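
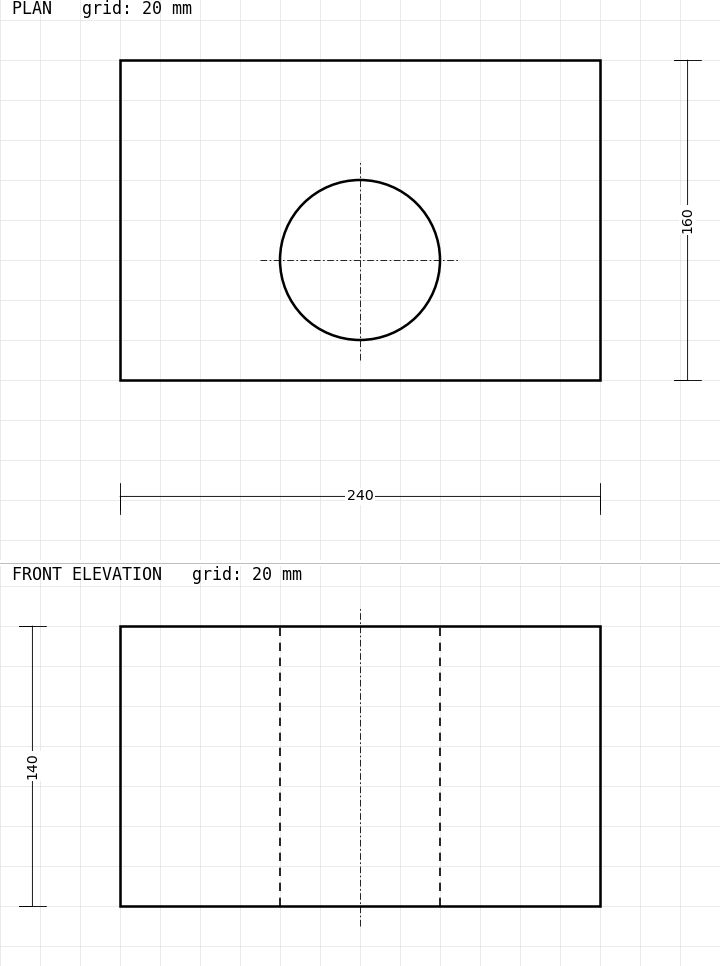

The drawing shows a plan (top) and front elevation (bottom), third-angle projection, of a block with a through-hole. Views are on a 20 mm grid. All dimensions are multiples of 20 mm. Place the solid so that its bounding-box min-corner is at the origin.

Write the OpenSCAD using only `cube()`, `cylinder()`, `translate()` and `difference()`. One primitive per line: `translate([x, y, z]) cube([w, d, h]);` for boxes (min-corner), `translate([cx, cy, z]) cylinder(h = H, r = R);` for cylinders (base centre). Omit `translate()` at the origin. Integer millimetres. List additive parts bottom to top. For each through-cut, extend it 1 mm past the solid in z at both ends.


difference() {
  cube([240, 160, 140]);
  translate([120, 60, -1]) cylinder(h = 142, r = 40);
}


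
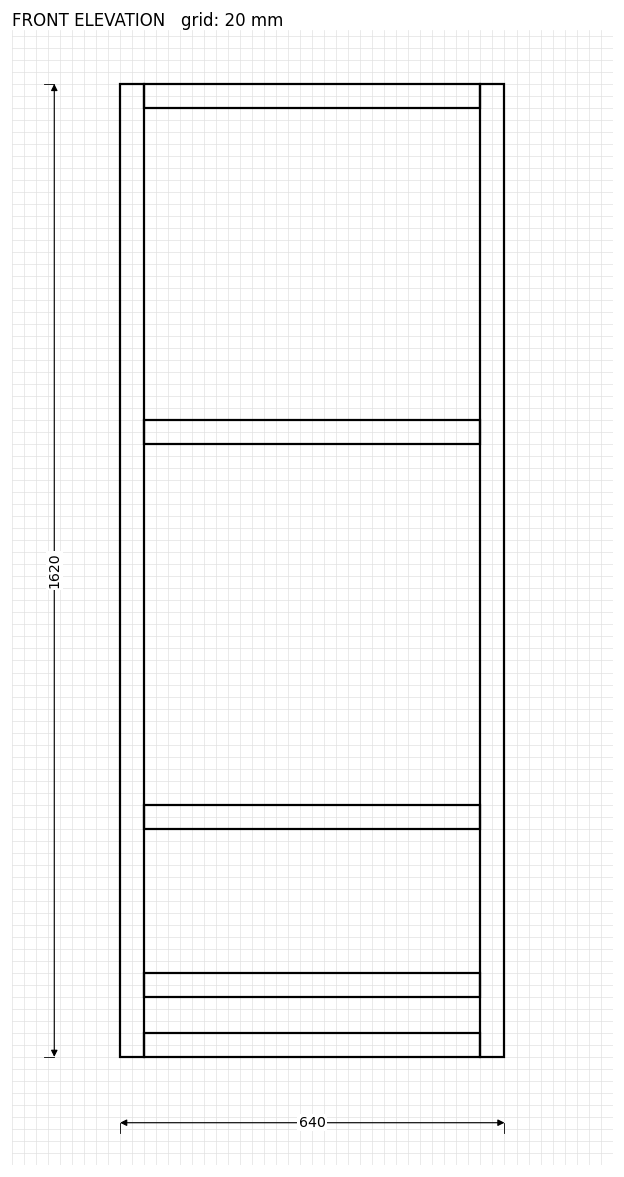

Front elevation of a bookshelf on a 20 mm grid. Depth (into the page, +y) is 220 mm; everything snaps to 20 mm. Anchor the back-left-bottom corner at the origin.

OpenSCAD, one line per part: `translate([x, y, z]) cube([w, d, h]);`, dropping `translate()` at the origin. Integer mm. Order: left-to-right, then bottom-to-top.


cube([40, 220, 1620]);
translate([40, 0, 0]) cube([560, 220, 40]);
translate([40, 0, 100]) cube([560, 220, 40]);
translate([40, 0, 380]) cube([560, 220, 40]);
translate([40, 0, 1020]) cube([560, 220, 40]);
translate([40, 0, 1580]) cube([560, 220, 40]);
translate([600, 0, 0]) cube([40, 220, 1620]);


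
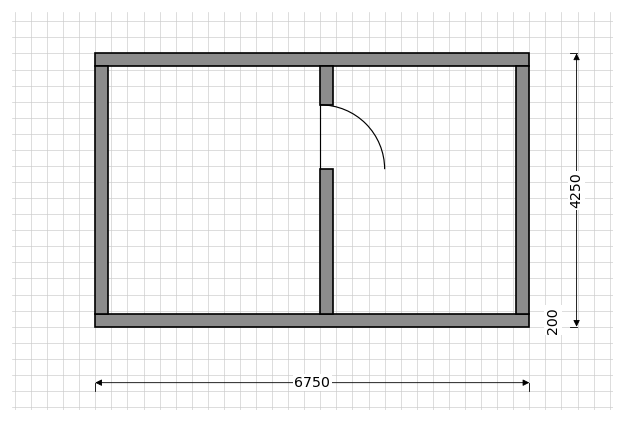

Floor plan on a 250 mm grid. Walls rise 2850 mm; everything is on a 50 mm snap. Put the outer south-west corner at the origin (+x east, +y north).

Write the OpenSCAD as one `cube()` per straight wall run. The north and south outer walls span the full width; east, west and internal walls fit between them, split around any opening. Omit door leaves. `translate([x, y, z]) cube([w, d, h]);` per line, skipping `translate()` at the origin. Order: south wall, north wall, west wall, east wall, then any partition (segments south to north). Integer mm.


cube([6750, 200, 2850]);
translate([0, 4050, 0]) cube([6750, 200, 2850]);
translate([0, 200, 0]) cube([200, 3850, 2850]);
translate([6550, 200, 0]) cube([200, 3850, 2850]);
translate([3500, 200, 0]) cube([200, 2250, 2850]);
translate([3500, 3450, 0]) cube([200, 600, 2850]);


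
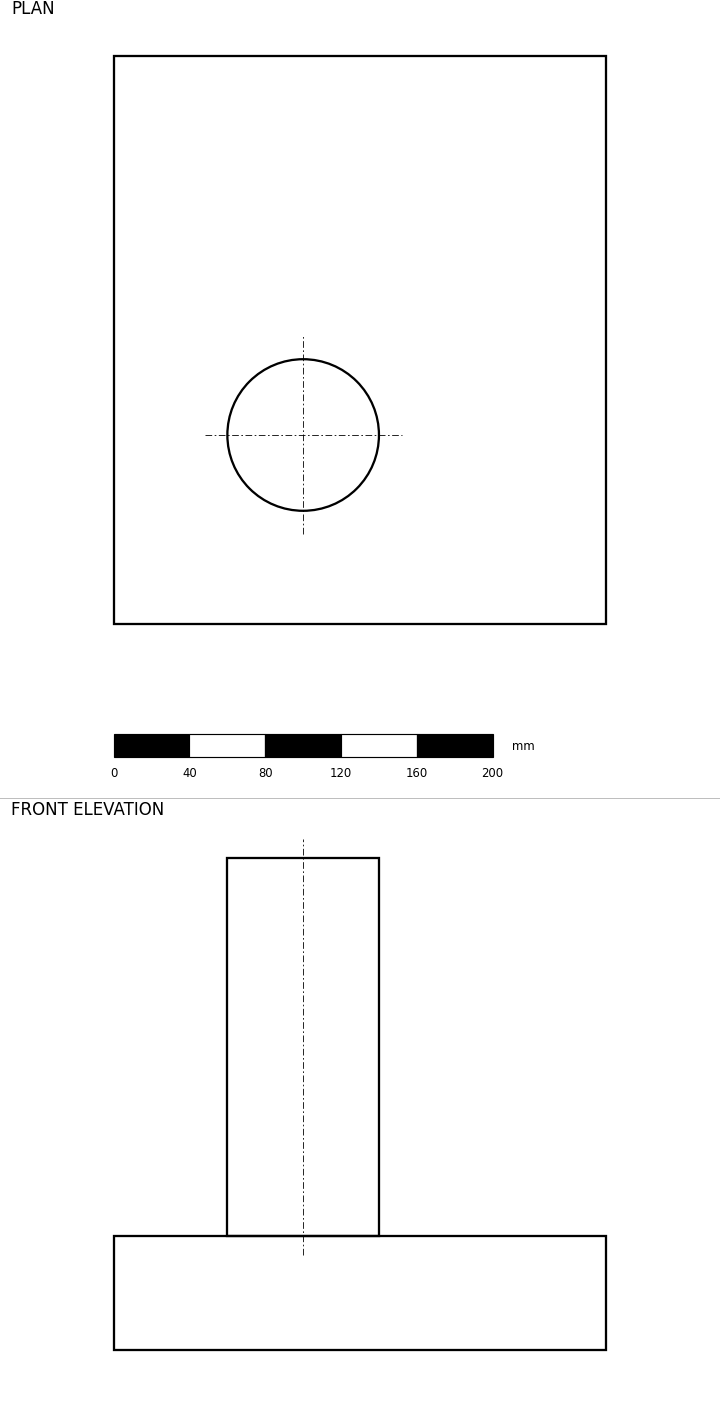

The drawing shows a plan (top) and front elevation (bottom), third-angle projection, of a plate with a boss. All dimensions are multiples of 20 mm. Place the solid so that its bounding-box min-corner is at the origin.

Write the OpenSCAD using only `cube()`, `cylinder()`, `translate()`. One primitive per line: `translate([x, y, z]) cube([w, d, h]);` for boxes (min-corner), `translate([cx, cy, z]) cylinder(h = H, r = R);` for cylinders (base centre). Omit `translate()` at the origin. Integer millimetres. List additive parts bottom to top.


cube([260, 300, 60]);
translate([100, 100, 60]) cylinder(h = 200, r = 40);


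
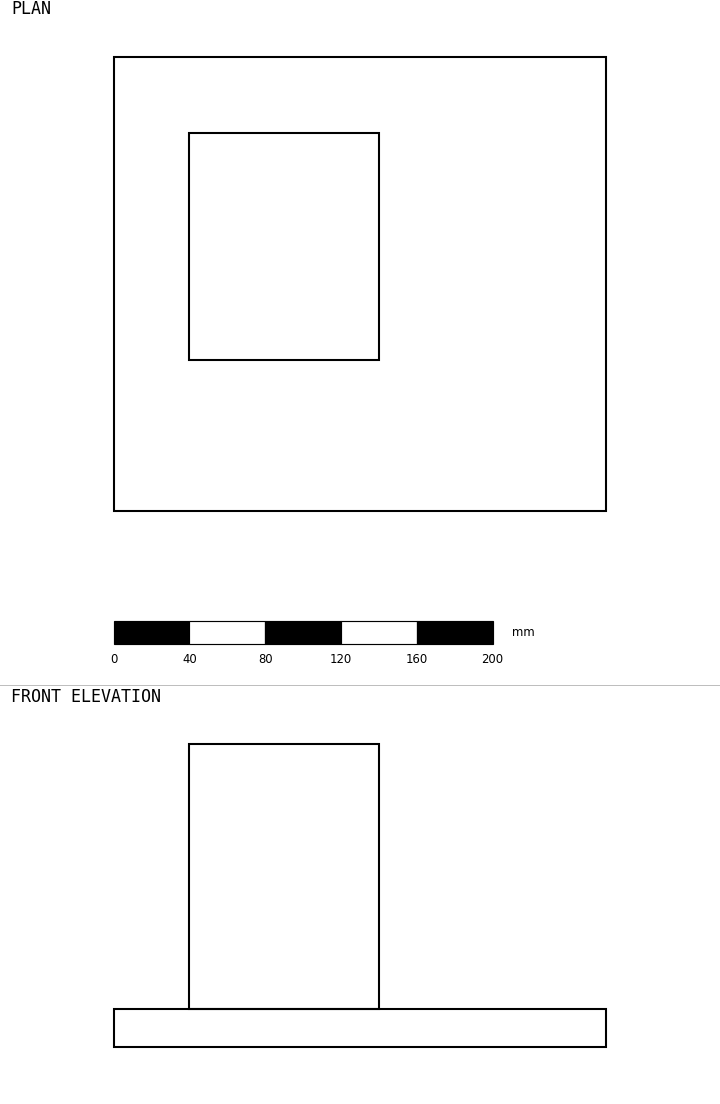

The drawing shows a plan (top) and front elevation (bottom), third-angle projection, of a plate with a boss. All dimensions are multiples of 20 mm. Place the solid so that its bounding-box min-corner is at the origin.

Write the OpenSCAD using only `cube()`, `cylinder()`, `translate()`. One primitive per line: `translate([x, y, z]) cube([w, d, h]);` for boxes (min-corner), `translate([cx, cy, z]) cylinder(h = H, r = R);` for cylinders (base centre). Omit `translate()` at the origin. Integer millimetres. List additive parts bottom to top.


cube([260, 240, 20]);
translate([40, 80, 20]) cube([100, 120, 140]);


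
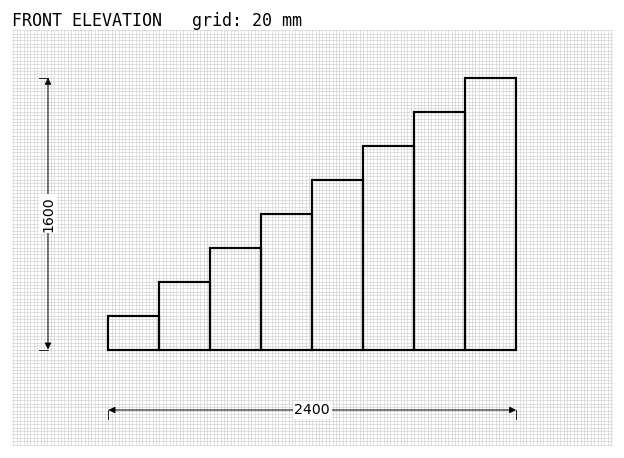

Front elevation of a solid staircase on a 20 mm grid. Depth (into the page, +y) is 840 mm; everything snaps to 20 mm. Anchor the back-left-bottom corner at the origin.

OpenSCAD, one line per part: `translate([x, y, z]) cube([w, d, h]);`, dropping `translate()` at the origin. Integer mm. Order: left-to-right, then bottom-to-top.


cube([300, 840, 200]);
translate([300, 0, 0]) cube([300, 840, 400]);
translate([600, 0, 0]) cube([300, 840, 600]);
translate([900, 0, 0]) cube([300, 840, 800]);
translate([1200, 0, 0]) cube([300, 840, 1000]);
translate([1500, 0, 0]) cube([300, 840, 1200]);
translate([1800, 0, 0]) cube([300, 840, 1400]);
translate([2100, 0, 0]) cube([300, 840, 1600]);


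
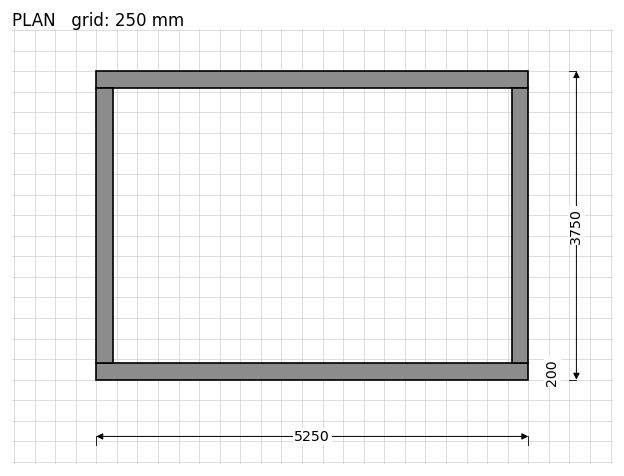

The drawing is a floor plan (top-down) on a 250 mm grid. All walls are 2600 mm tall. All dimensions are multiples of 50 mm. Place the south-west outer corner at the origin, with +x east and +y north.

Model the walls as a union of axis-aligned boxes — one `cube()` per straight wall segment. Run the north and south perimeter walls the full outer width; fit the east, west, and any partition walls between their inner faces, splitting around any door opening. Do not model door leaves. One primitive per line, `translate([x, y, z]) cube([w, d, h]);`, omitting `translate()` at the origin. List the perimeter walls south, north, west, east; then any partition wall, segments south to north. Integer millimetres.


cube([5250, 200, 2600]);
translate([0, 3550, 0]) cube([5250, 200, 2600]);
translate([0, 200, 0]) cube([200, 3350, 2600]);
translate([5050, 200, 0]) cube([200, 3350, 2600]);


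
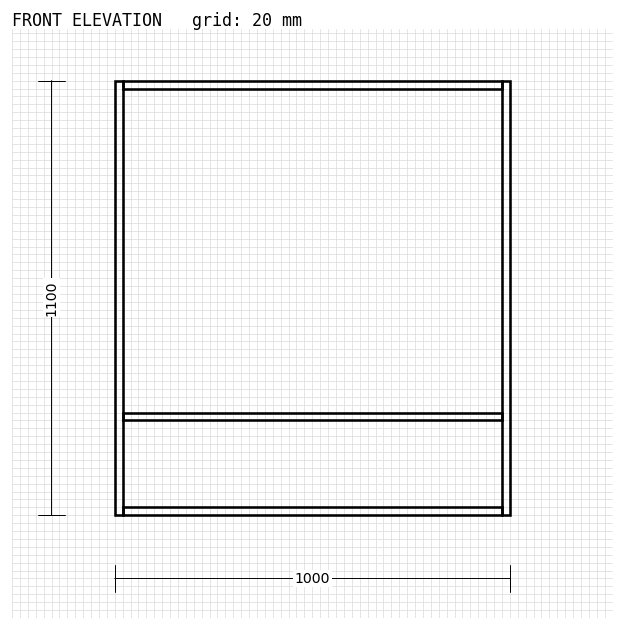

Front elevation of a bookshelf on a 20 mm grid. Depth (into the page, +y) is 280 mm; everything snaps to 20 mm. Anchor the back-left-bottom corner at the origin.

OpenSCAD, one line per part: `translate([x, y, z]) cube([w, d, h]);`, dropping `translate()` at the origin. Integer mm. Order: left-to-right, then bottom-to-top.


cube([20, 280, 1100]);
translate([20, 0, 0]) cube([960, 280, 20]);
translate([20, 0, 240]) cube([960, 280, 20]);
translate([20, 0, 1080]) cube([960, 280, 20]);
translate([980, 0, 0]) cube([20, 280, 1100]);


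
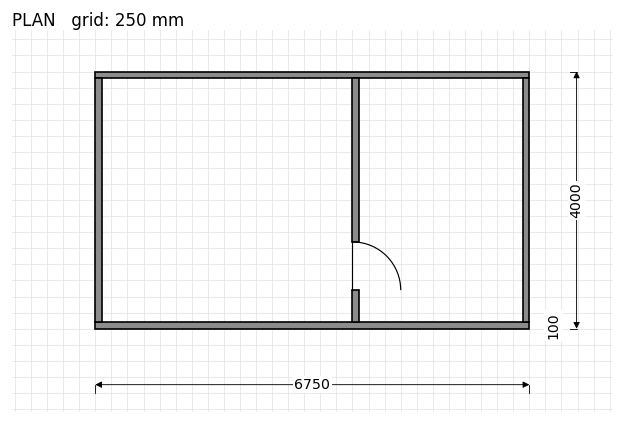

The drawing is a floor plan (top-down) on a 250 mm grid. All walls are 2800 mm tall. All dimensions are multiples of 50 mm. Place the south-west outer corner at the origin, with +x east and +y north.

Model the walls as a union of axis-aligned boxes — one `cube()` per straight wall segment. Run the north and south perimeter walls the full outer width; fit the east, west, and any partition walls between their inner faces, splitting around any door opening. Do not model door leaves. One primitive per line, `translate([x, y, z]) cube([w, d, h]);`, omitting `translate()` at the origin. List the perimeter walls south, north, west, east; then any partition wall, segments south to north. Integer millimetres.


cube([6750, 100, 2800]);
translate([0, 3900, 0]) cube([6750, 100, 2800]);
translate([0, 100, 0]) cube([100, 3800, 2800]);
translate([6650, 100, 0]) cube([100, 3800, 2800]);
translate([4000, 100, 0]) cube([100, 500, 2800]);
translate([4000, 1350, 0]) cube([100, 2550, 2800]);


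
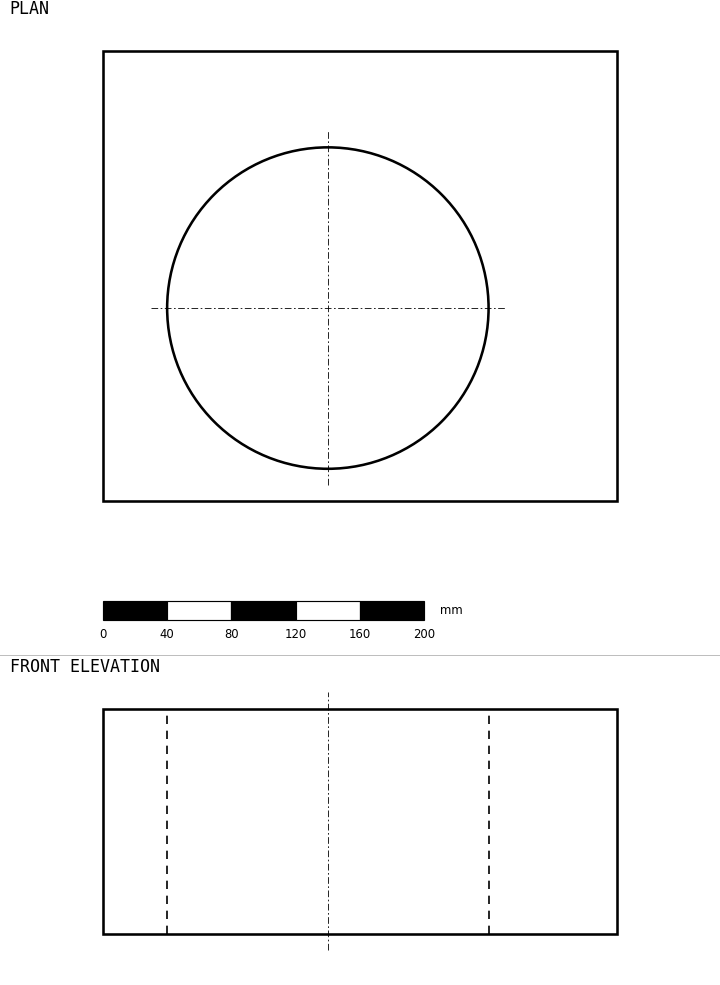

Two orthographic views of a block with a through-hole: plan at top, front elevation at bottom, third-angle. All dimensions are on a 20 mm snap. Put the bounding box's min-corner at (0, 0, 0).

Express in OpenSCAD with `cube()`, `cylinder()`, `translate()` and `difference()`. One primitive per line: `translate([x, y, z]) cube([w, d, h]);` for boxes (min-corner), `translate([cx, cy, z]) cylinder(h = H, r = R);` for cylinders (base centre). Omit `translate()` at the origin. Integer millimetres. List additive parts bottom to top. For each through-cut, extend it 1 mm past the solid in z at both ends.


difference() {
  cube([320, 280, 140]);
  translate([140, 120, -1]) cylinder(h = 142, r = 100);
}


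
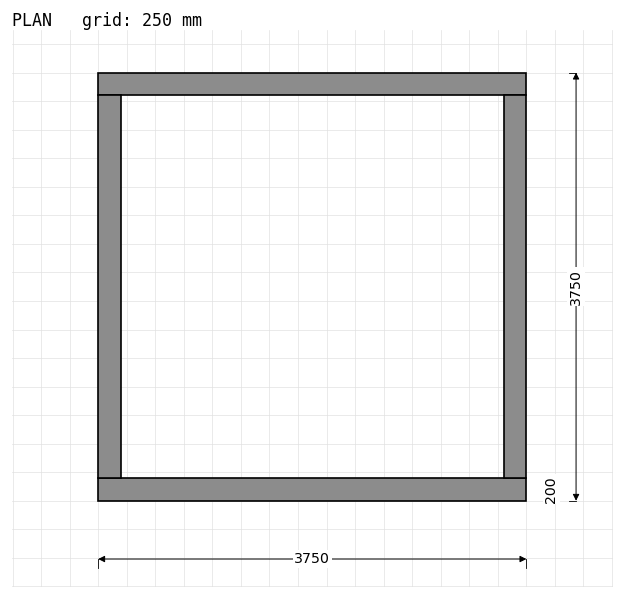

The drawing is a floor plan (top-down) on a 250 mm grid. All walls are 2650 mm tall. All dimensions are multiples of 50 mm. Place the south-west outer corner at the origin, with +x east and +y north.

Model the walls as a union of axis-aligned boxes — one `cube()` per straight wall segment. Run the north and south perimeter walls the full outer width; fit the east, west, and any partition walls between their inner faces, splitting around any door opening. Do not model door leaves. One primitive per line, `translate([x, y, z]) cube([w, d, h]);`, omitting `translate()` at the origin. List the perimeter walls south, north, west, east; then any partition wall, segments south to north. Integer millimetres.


cube([3750, 200, 2650]);
translate([0, 3550, 0]) cube([3750, 200, 2650]);
translate([0, 200, 0]) cube([200, 3350, 2650]);
translate([3550, 200, 0]) cube([200, 3350, 2650]);


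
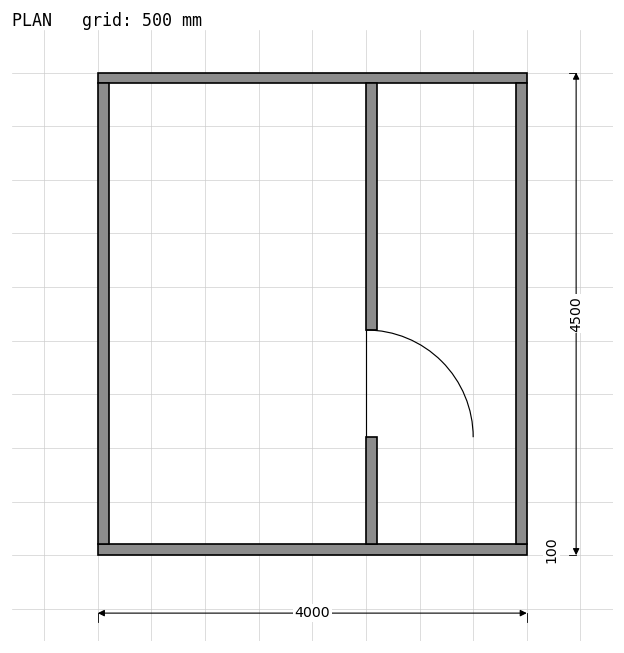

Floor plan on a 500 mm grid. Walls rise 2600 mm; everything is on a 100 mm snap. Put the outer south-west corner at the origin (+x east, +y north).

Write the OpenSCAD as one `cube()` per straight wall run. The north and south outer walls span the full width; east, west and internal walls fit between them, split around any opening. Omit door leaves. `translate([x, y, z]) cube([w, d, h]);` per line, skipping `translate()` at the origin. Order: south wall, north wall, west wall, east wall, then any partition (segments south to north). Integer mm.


cube([4000, 100, 2600]);
translate([0, 4400, 0]) cube([4000, 100, 2600]);
translate([0, 100, 0]) cube([100, 4300, 2600]);
translate([3900, 100, 0]) cube([100, 4300, 2600]);
translate([2500, 100, 0]) cube([100, 1000, 2600]);
translate([2500, 2100, 0]) cube([100, 2300, 2600]);


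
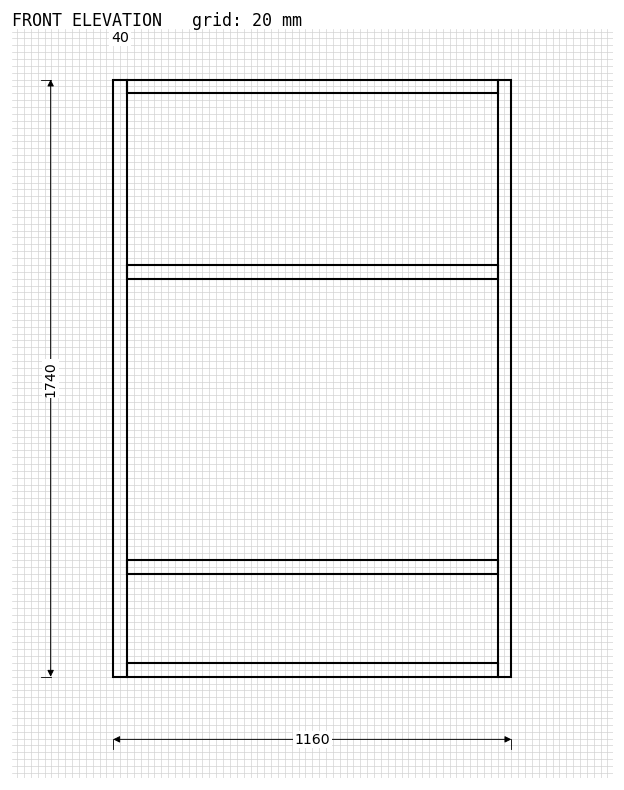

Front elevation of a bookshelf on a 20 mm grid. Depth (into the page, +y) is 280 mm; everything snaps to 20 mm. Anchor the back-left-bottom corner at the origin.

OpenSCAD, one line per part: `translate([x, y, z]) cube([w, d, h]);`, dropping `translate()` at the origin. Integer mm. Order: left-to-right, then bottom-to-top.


cube([40, 280, 1740]);
translate([40, 0, 0]) cube([1080, 280, 40]);
translate([40, 0, 300]) cube([1080, 280, 40]);
translate([40, 0, 1160]) cube([1080, 280, 40]);
translate([40, 0, 1700]) cube([1080, 280, 40]);
translate([1120, 0, 0]) cube([40, 280, 1740]);


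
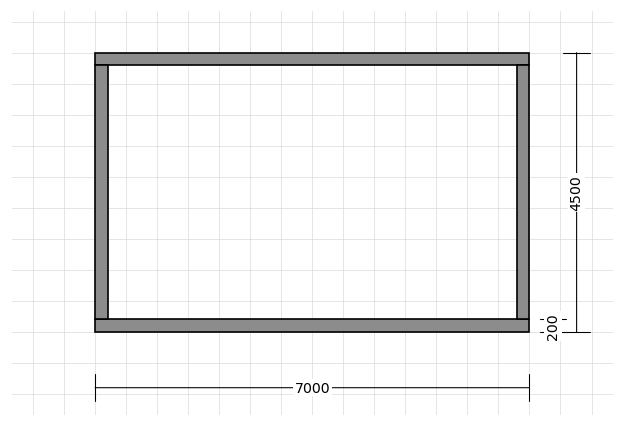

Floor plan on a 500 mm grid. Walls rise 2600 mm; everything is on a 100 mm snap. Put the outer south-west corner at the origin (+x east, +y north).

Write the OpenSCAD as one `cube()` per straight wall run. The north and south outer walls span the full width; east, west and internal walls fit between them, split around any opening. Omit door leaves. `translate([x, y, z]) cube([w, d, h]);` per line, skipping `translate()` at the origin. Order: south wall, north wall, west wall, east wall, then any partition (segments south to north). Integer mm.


cube([7000, 200, 2600]);
translate([0, 4300, 0]) cube([7000, 200, 2600]);
translate([0, 200, 0]) cube([200, 4100, 2600]);
translate([6800, 200, 0]) cube([200, 4100, 2600]);


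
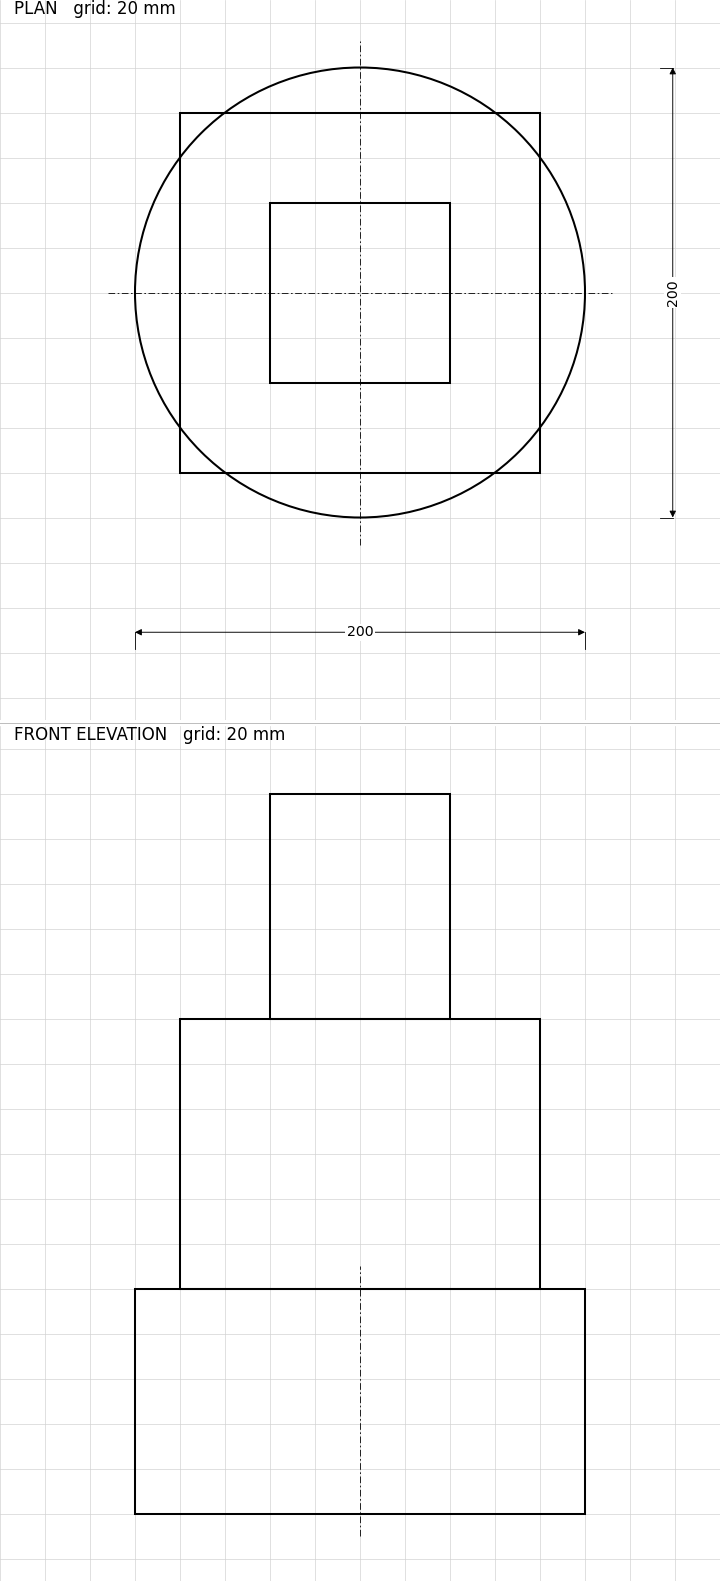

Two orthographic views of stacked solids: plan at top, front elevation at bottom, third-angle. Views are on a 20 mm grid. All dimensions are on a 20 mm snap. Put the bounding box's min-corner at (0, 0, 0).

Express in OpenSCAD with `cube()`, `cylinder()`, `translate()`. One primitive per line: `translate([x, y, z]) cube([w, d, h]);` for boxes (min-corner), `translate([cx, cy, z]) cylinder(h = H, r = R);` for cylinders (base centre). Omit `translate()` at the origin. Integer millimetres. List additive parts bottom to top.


translate([100, 100, 0]) cylinder(h = 100, r = 100);
translate([20, 20, 100]) cube([160, 160, 120]);
translate([60, 60, 220]) cube([80, 80, 100]);


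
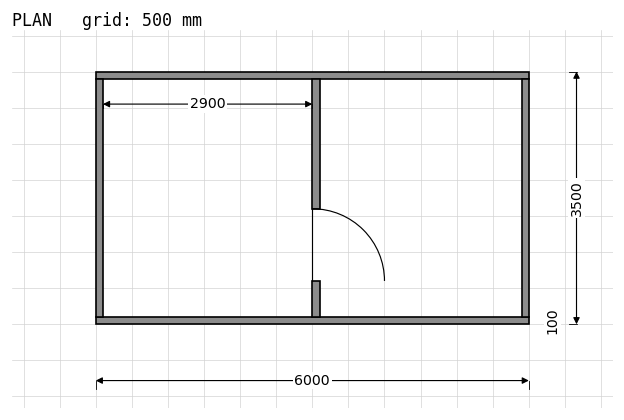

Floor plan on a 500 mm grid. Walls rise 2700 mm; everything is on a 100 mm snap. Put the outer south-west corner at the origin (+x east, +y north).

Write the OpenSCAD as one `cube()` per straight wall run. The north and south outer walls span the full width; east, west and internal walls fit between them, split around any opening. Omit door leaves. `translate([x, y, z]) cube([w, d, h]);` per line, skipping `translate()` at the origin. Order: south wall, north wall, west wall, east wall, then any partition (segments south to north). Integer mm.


cube([6000, 100, 2700]);
translate([0, 3400, 0]) cube([6000, 100, 2700]);
translate([0, 100, 0]) cube([100, 3300, 2700]);
translate([5900, 100, 0]) cube([100, 3300, 2700]);
translate([3000, 100, 0]) cube([100, 500, 2700]);
translate([3000, 1600, 0]) cube([100, 1800, 2700]);


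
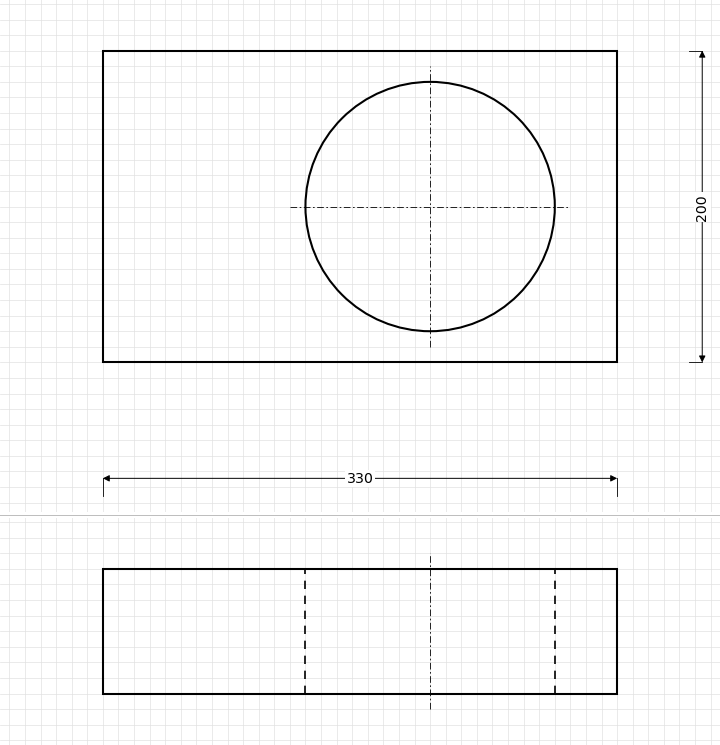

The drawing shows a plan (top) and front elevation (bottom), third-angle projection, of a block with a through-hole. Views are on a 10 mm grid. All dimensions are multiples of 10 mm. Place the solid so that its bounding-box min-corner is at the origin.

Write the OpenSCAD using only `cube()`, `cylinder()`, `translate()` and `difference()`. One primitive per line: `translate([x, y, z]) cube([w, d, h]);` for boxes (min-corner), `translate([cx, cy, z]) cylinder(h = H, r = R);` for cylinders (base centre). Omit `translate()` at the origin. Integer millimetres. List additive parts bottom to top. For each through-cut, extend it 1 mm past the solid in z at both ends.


difference() {
  cube([330, 200, 80]);
  translate([210, 100, -1]) cylinder(h = 82, r = 80);
}


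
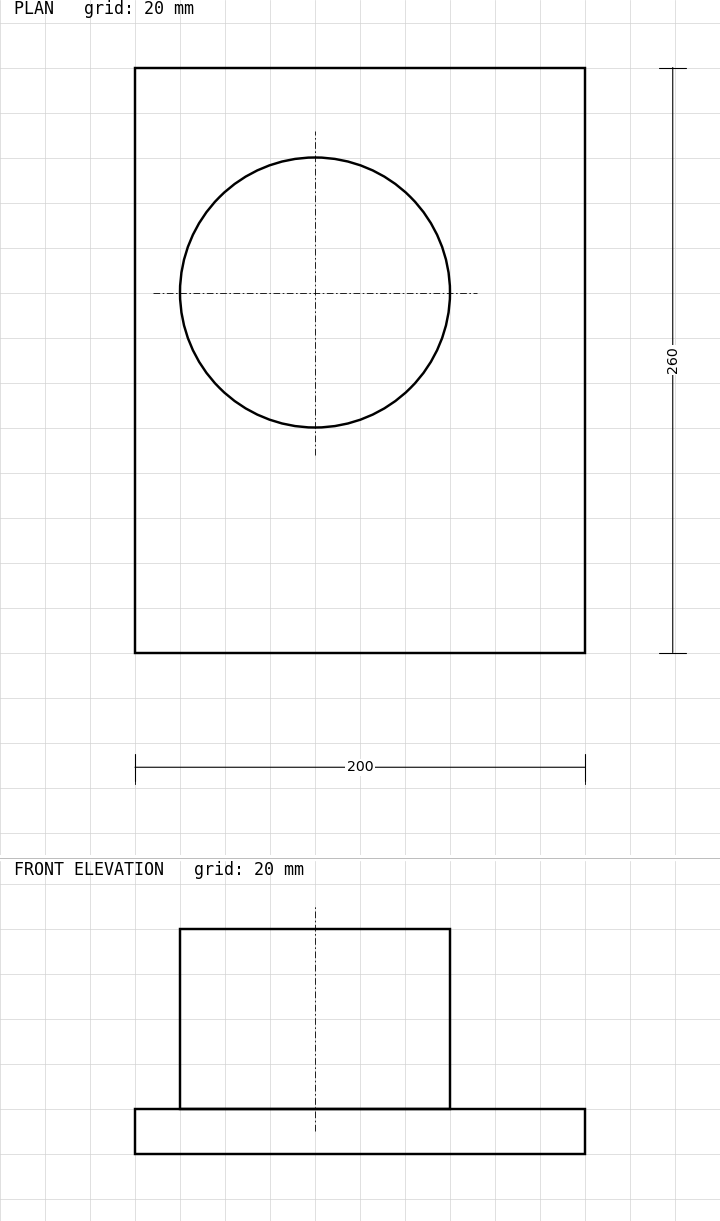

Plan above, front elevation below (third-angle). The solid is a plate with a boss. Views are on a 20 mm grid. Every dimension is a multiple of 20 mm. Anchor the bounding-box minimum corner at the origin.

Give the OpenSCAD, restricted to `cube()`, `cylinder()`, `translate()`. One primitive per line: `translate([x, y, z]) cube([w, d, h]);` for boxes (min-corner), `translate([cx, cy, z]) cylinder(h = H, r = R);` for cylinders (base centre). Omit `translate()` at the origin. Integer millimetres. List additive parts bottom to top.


cube([200, 260, 20]);
translate([80, 160, 20]) cylinder(h = 80, r = 60);


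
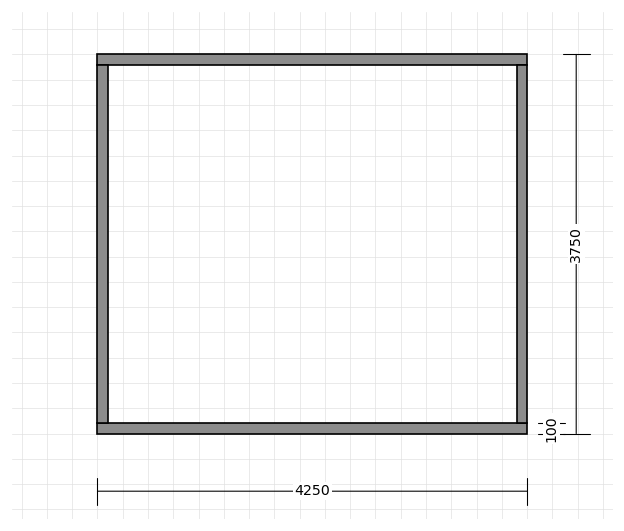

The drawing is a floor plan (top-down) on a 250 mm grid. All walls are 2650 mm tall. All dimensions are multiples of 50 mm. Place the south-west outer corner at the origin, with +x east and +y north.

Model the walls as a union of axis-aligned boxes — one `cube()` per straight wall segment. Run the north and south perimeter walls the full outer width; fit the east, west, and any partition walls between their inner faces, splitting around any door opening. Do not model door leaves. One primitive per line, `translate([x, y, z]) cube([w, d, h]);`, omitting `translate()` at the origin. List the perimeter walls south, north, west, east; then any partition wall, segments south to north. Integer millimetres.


cube([4250, 100, 2650]);
translate([0, 3650, 0]) cube([4250, 100, 2650]);
translate([0, 100, 0]) cube([100, 3550, 2650]);
translate([4150, 100, 0]) cube([100, 3550, 2650]);


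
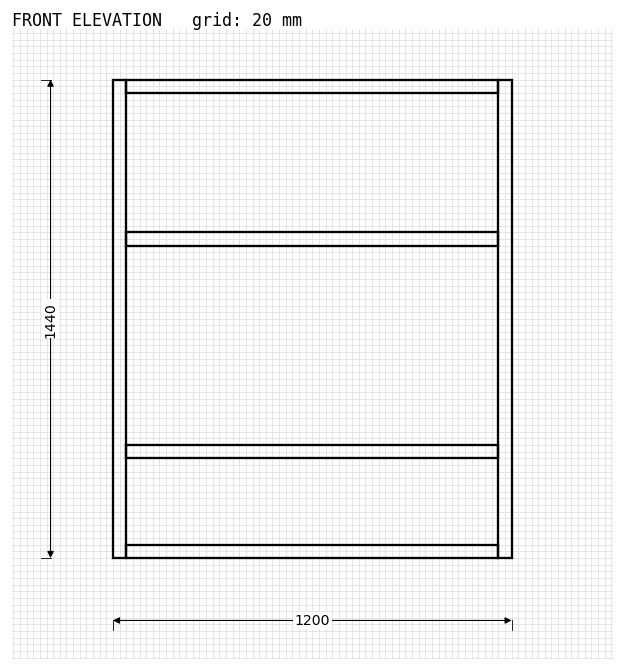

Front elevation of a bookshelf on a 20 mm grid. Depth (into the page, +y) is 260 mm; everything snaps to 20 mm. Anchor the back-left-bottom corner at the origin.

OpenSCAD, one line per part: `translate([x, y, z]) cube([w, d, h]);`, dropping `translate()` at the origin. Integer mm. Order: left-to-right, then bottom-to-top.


cube([40, 260, 1440]);
translate([40, 0, 0]) cube([1120, 260, 40]);
translate([40, 0, 300]) cube([1120, 260, 40]);
translate([40, 0, 940]) cube([1120, 260, 40]);
translate([40, 0, 1400]) cube([1120, 260, 40]);
translate([1160, 0, 0]) cube([40, 260, 1440]);


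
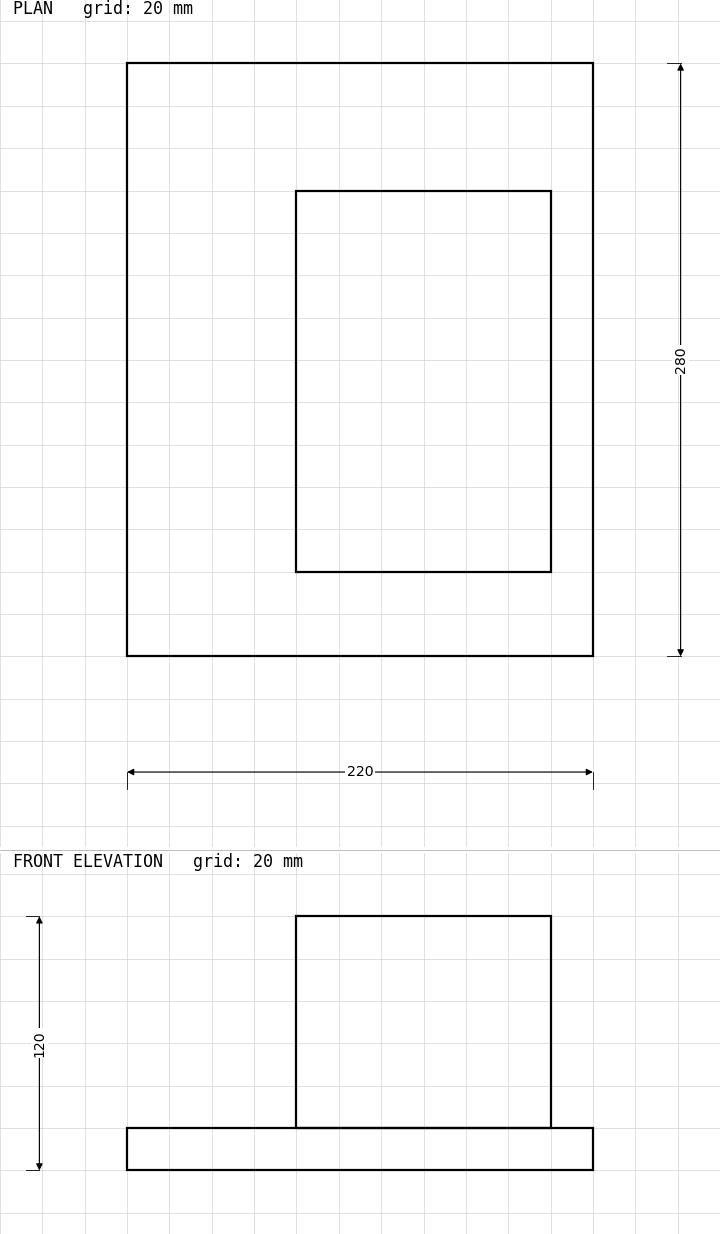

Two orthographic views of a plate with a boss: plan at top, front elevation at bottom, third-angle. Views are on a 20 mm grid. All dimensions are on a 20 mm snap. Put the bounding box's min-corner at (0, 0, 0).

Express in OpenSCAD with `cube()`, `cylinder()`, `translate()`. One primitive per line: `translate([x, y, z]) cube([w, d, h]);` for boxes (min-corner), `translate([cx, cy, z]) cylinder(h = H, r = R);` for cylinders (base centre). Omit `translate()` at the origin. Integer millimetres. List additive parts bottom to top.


cube([220, 280, 20]);
translate([80, 40, 20]) cube([120, 180, 100]);


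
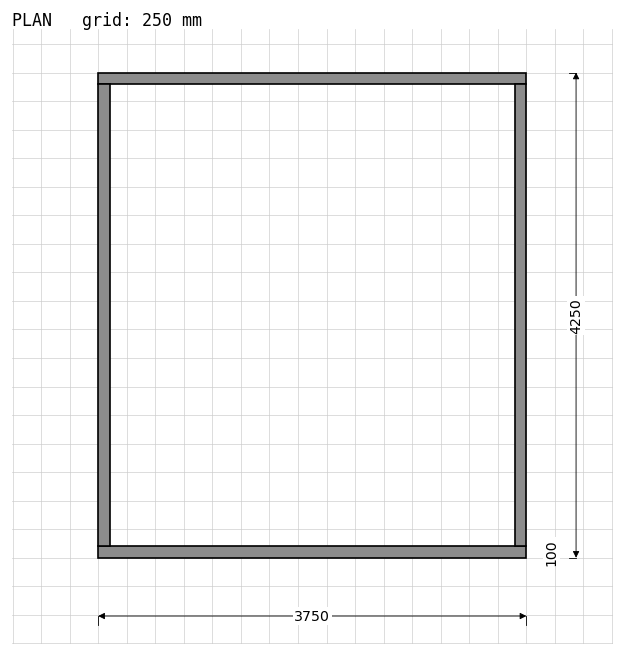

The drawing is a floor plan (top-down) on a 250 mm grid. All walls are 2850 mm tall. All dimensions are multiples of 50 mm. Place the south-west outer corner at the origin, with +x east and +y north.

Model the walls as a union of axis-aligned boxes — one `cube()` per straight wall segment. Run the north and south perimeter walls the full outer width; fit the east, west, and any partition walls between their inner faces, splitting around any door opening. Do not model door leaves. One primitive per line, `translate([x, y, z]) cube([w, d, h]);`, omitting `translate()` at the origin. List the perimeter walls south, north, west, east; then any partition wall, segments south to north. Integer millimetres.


cube([3750, 100, 2850]);
translate([0, 4150, 0]) cube([3750, 100, 2850]);
translate([0, 100, 0]) cube([100, 4050, 2850]);
translate([3650, 100, 0]) cube([100, 4050, 2850]);


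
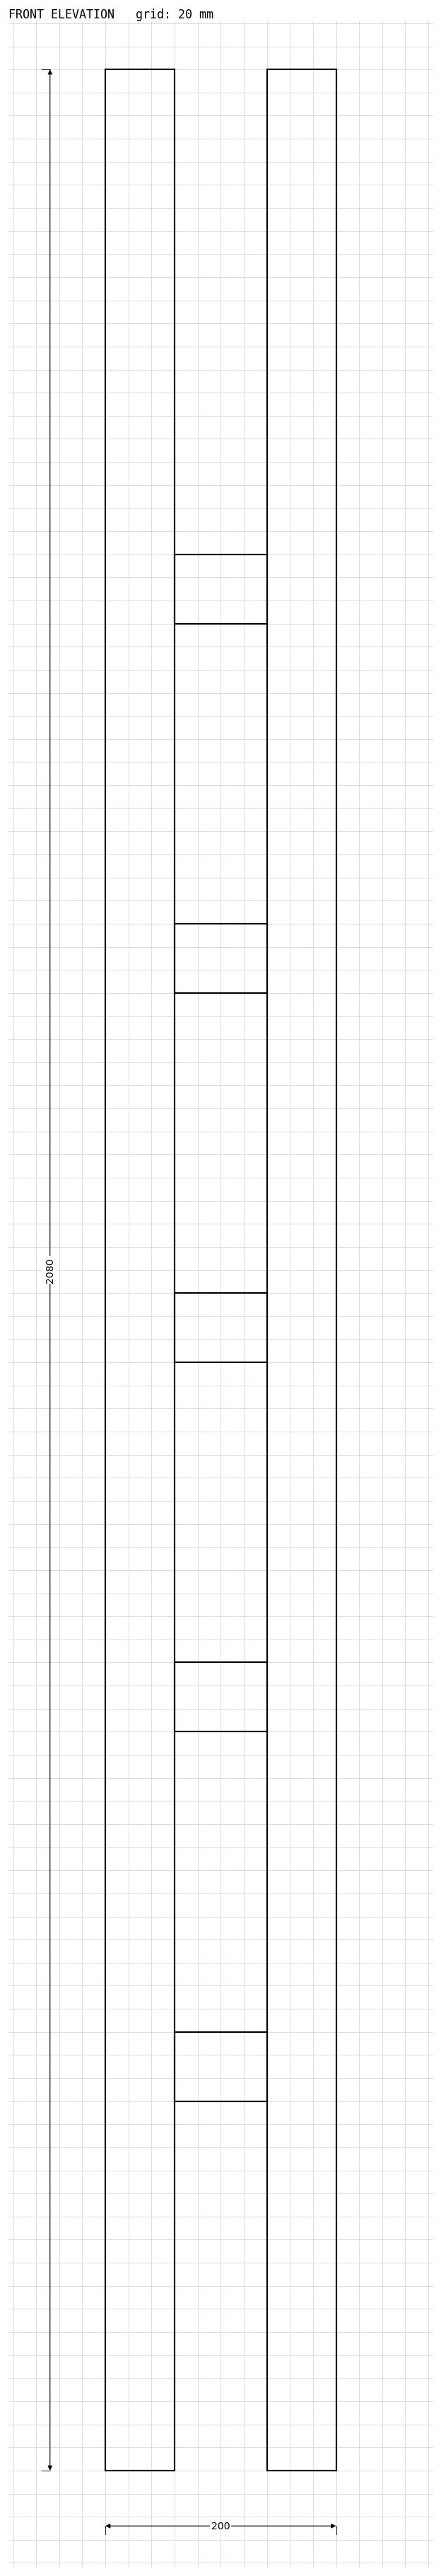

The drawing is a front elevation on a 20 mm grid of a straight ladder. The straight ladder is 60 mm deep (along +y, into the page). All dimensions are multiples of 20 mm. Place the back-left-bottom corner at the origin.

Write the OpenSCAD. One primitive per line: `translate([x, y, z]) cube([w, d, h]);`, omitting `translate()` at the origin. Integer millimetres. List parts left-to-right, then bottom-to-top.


cube([60, 60, 2080]);
translate([60, 0, 320]) cube([80, 60, 60]);
translate([60, 0, 640]) cube([80, 60, 60]);
translate([60, 0, 960]) cube([80, 60, 60]);
translate([60, 0, 1280]) cube([80, 60, 60]);
translate([60, 0, 1600]) cube([80, 60, 60]);
translate([140, 0, 0]) cube([60, 60, 2080]);


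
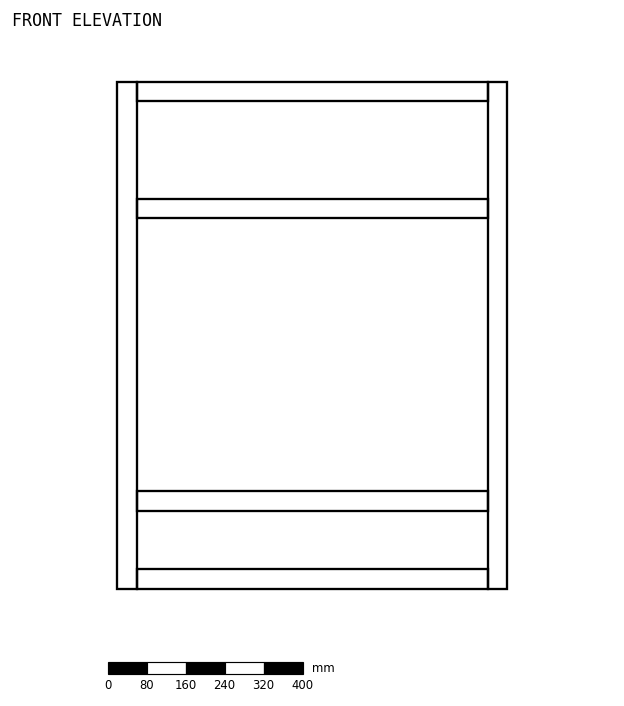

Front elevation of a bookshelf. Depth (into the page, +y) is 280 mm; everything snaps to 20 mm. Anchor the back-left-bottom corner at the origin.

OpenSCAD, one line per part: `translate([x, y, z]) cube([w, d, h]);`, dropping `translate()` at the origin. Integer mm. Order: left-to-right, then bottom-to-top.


cube([40, 280, 1040]);
translate([40, 0, 0]) cube([720, 280, 40]);
translate([40, 0, 160]) cube([720, 280, 40]);
translate([40, 0, 760]) cube([720, 280, 40]);
translate([40, 0, 1000]) cube([720, 280, 40]);
translate([760, 0, 0]) cube([40, 280, 1040]);


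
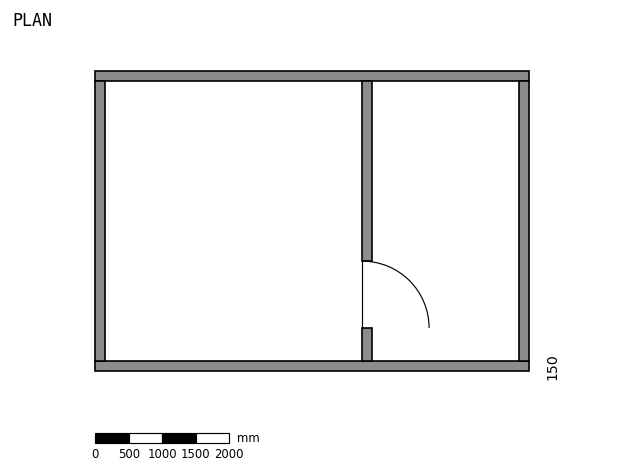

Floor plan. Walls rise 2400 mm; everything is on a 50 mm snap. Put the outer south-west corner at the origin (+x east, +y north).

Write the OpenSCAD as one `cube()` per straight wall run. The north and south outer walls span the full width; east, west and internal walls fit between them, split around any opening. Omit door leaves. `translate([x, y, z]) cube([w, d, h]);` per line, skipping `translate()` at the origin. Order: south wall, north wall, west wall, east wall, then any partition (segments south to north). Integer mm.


cube([6500, 150, 2400]);
translate([0, 4350, 0]) cube([6500, 150, 2400]);
translate([0, 150, 0]) cube([150, 4200, 2400]);
translate([6350, 150, 0]) cube([150, 4200, 2400]);
translate([4000, 150, 0]) cube([150, 500, 2400]);
translate([4000, 1650, 0]) cube([150, 2700, 2400]);


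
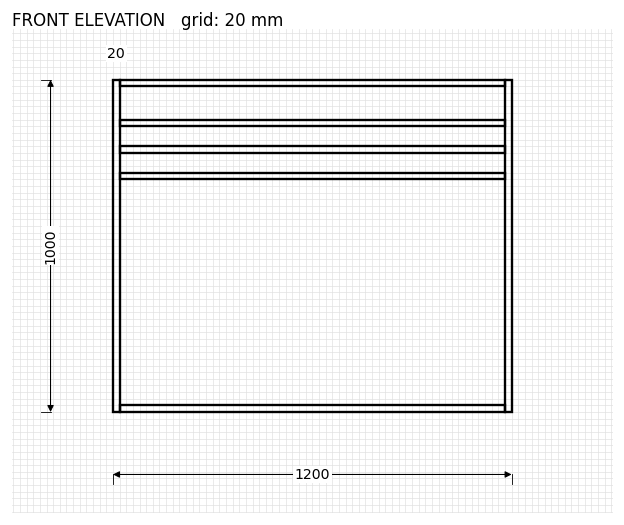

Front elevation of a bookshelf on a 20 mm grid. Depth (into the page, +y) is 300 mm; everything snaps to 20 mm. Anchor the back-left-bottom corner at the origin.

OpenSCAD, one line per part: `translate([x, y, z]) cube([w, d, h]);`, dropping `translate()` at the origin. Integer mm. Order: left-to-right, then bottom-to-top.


cube([20, 300, 1000]);
translate([20, 0, 0]) cube([1160, 300, 20]);
translate([20, 0, 700]) cube([1160, 300, 20]);
translate([20, 0, 780]) cube([1160, 300, 20]);
translate([20, 0, 860]) cube([1160, 300, 20]);
translate([20, 0, 980]) cube([1160, 300, 20]);
translate([1180, 0, 0]) cube([20, 300, 1000]);


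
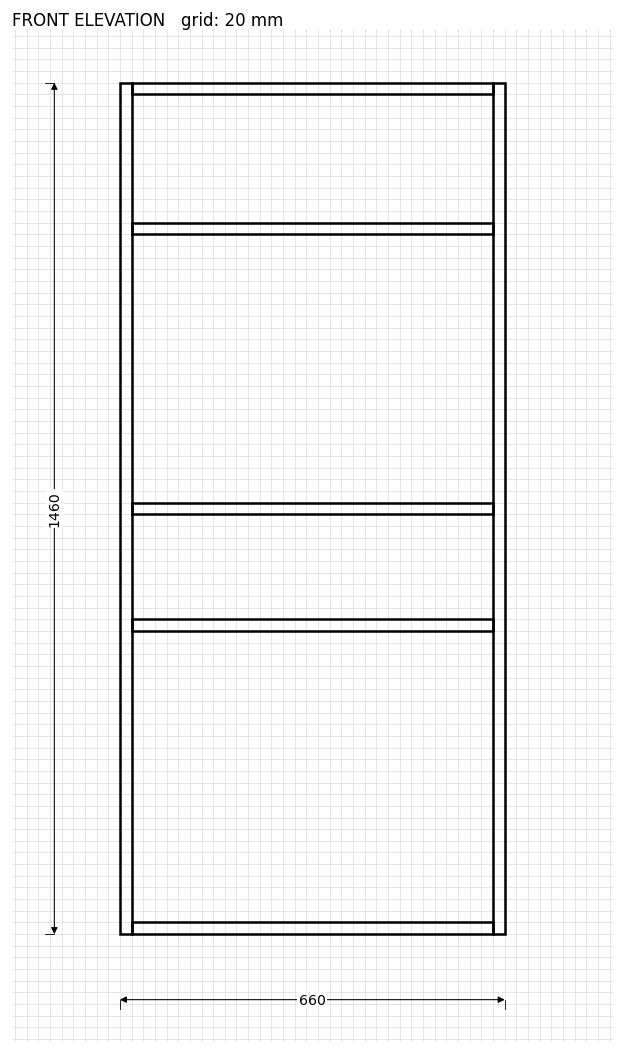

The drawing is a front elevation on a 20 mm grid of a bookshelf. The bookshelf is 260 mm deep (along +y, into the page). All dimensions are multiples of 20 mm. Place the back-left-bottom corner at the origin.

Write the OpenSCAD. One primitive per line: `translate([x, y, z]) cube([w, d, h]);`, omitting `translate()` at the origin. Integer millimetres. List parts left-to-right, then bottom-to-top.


cube([20, 260, 1460]);
translate([20, 0, 0]) cube([620, 260, 20]);
translate([20, 0, 520]) cube([620, 260, 20]);
translate([20, 0, 720]) cube([620, 260, 20]);
translate([20, 0, 1200]) cube([620, 260, 20]);
translate([20, 0, 1440]) cube([620, 260, 20]);
translate([640, 0, 0]) cube([20, 260, 1460]);


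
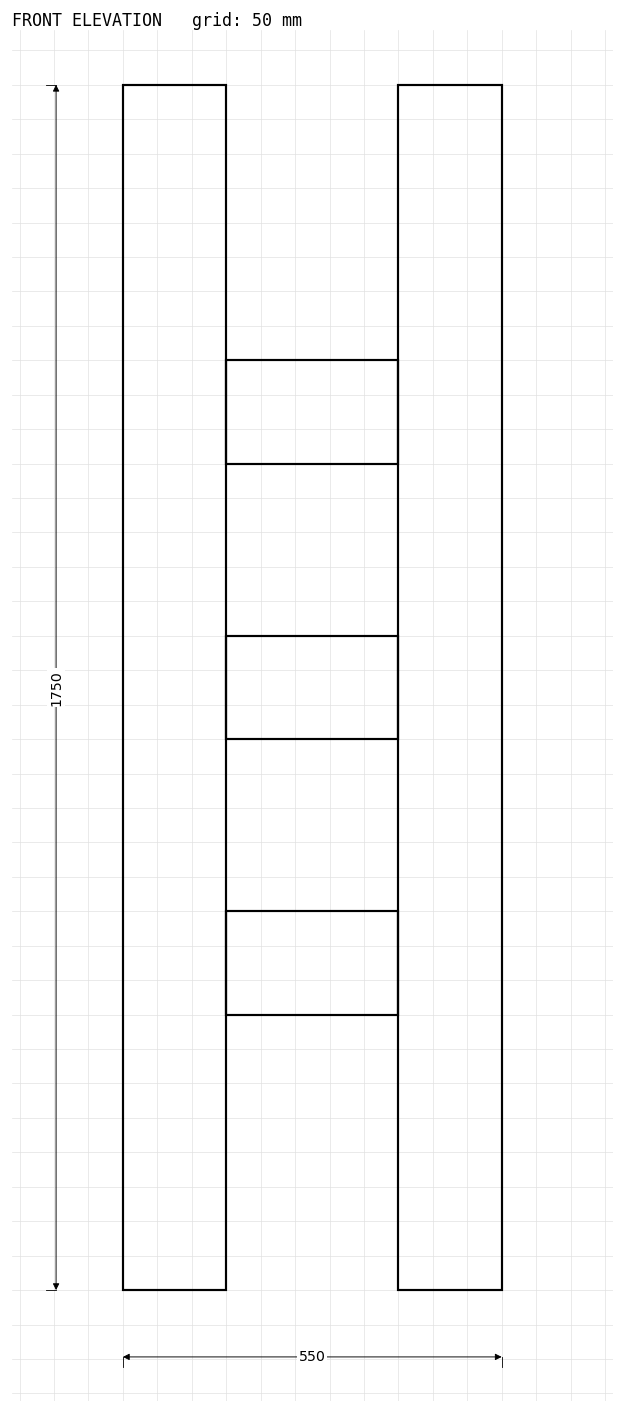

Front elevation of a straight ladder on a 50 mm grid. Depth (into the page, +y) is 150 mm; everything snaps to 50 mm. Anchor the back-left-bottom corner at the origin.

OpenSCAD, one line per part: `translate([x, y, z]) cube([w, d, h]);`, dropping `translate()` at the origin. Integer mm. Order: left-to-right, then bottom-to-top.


cube([150, 150, 1750]);
translate([150, 0, 400]) cube([250, 150, 150]);
translate([150, 0, 800]) cube([250, 150, 150]);
translate([150, 0, 1200]) cube([250, 150, 150]);
translate([400, 0, 0]) cube([150, 150, 1750]);


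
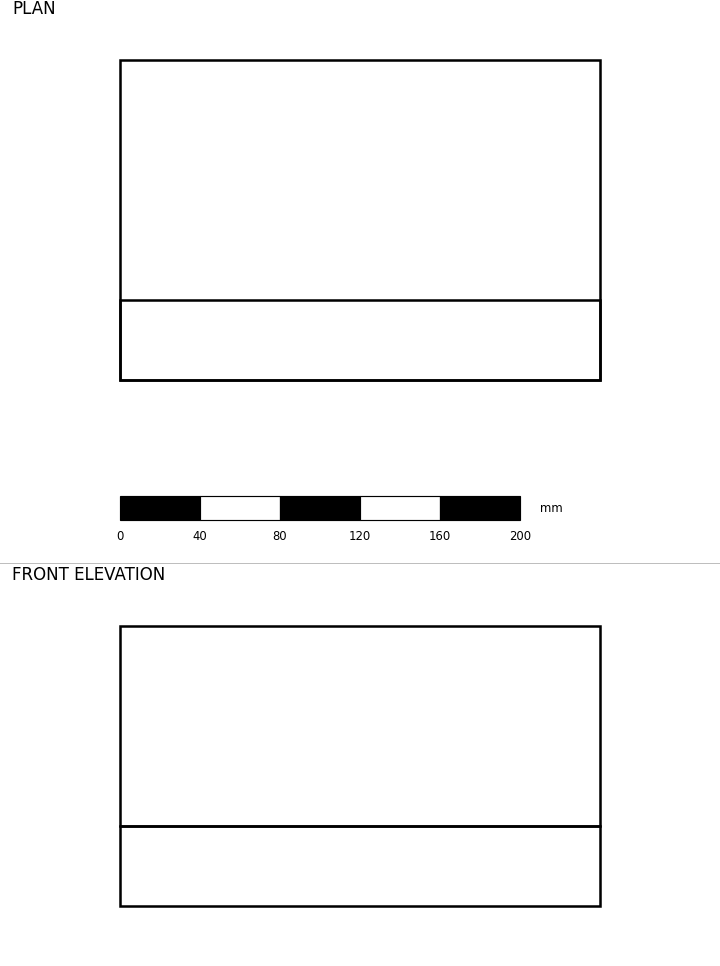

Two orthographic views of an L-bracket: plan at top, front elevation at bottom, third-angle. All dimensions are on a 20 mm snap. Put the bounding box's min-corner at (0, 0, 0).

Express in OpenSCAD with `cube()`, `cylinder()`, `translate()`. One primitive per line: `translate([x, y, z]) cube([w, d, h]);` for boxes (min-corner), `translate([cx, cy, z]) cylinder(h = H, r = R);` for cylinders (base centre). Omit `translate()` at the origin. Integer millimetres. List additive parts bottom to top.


cube([240, 160, 40]);
translate([0, 0, 40]) cube([240, 40, 100]);


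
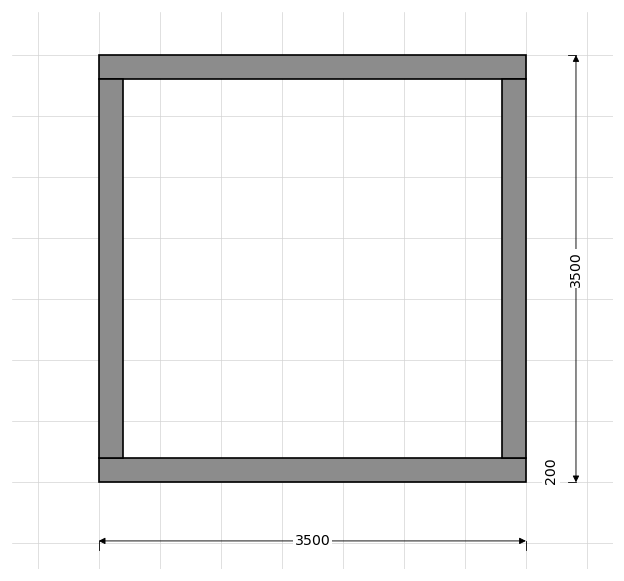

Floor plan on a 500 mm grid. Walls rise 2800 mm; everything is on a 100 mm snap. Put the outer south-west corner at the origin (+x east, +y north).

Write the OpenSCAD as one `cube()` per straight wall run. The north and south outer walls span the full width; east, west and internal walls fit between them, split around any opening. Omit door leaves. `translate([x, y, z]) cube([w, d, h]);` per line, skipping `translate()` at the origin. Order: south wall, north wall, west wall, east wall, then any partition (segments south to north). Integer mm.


cube([3500, 200, 2800]);
translate([0, 3300, 0]) cube([3500, 200, 2800]);
translate([0, 200, 0]) cube([200, 3100, 2800]);
translate([3300, 200, 0]) cube([200, 3100, 2800]);


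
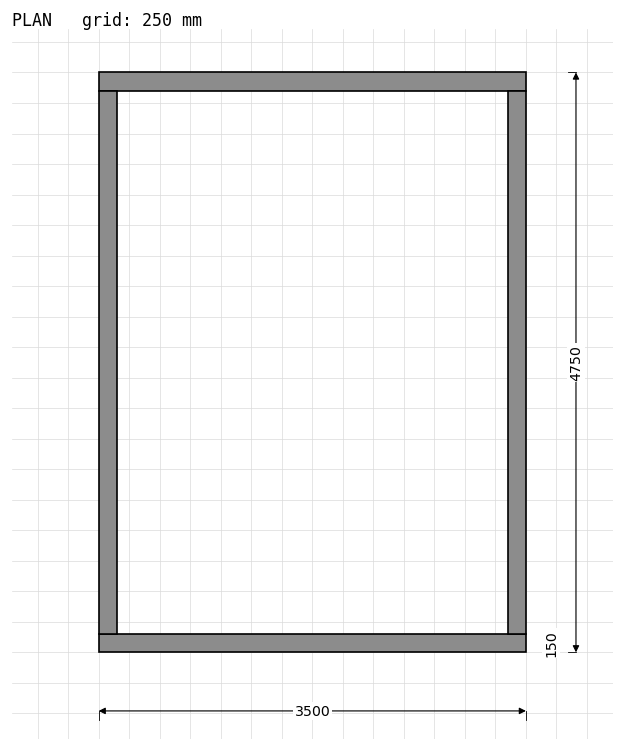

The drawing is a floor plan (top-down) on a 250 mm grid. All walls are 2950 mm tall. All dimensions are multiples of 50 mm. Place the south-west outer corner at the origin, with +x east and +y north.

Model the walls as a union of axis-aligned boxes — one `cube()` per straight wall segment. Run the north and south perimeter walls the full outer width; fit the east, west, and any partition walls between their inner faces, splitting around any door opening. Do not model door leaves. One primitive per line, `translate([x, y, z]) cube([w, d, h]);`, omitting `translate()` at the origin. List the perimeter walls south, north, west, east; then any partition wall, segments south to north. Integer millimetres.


cube([3500, 150, 2950]);
translate([0, 4600, 0]) cube([3500, 150, 2950]);
translate([0, 150, 0]) cube([150, 4450, 2950]);
translate([3350, 150, 0]) cube([150, 4450, 2950]);


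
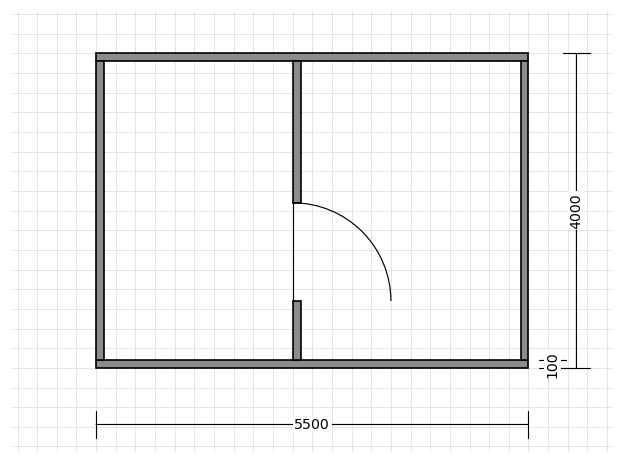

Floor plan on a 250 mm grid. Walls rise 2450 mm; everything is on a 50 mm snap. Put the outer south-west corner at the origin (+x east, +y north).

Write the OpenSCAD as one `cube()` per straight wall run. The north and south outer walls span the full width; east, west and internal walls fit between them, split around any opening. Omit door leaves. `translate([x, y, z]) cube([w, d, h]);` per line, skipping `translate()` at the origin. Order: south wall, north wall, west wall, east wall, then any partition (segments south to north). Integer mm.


cube([5500, 100, 2450]);
translate([0, 3900, 0]) cube([5500, 100, 2450]);
translate([0, 100, 0]) cube([100, 3800, 2450]);
translate([5400, 100, 0]) cube([100, 3800, 2450]);
translate([2500, 100, 0]) cube([100, 750, 2450]);
translate([2500, 2100, 0]) cube([100, 1800, 2450]);


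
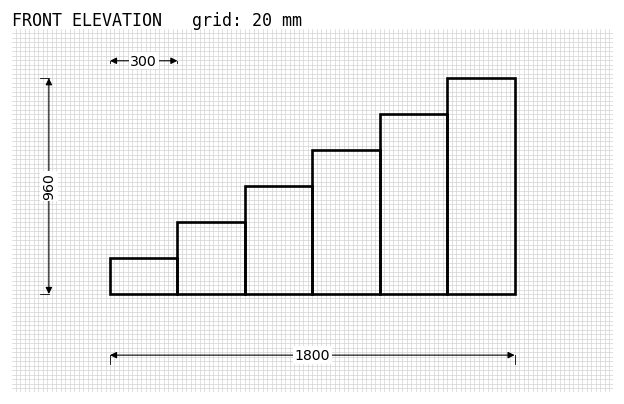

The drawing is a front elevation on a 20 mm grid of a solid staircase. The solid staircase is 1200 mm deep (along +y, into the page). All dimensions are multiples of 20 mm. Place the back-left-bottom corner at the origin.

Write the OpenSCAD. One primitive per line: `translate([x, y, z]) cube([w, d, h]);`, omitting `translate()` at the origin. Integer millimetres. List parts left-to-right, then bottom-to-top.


cube([300, 1200, 160]);
translate([300, 0, 0]) cube([300, 1200, 320]);
translate([600, 0, 0]) cube([300, 1200, 480]);
translate([900, 0, 0]) cube([300, 1200, 640]);
translate([1200, 0, 0]) cube([300, 1200, 800]);
translate([1500, 0, 0]) cube([300, 1200, 960]);


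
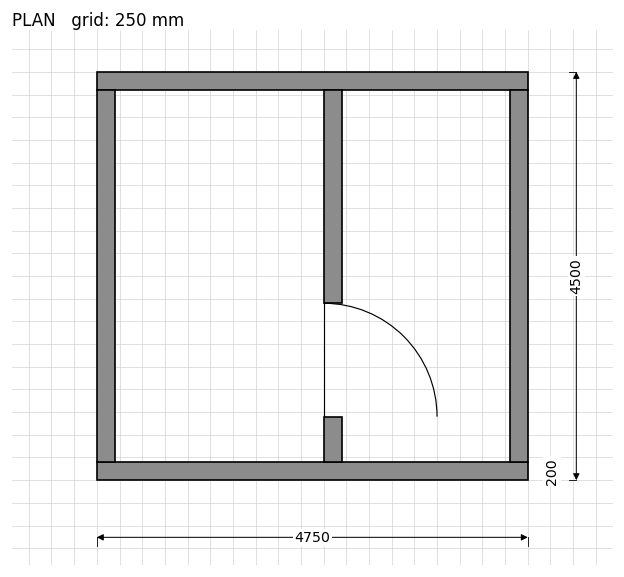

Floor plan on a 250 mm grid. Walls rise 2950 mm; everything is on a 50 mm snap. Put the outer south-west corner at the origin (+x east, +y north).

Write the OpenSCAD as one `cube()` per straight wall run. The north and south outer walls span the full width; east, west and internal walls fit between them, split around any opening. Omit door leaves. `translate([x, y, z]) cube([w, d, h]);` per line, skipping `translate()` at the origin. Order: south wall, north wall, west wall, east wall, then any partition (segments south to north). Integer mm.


cube([4750, 200, 2950]);
translate([0, 4300, 0]) cube([4750, 200, 2950]);
translate([0, 200, 0]) cube([200, 4100, 2950]);
translate([4550, 200, 0]) cube([200, 4100, 2950]);
translate([2500, 200, 0]) cube([200, 500, 2950]);
translate([2500, 1950, 0]) cube([200, 2350, 2950]);


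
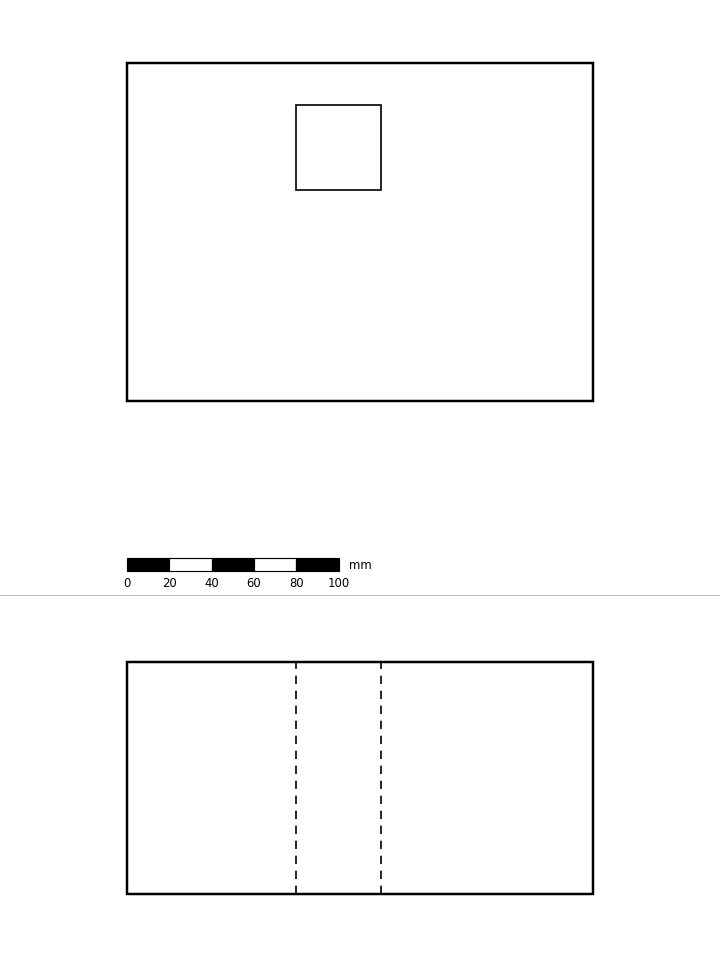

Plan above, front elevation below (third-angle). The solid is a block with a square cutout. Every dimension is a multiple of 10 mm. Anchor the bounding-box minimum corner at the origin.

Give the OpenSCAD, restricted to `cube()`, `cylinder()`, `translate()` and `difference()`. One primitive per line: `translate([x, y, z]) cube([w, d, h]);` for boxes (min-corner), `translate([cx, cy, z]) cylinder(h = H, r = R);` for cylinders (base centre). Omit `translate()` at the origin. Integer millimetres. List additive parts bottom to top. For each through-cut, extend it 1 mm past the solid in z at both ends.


difference() {
  cube([220, 160, 110]);
  translate([80, 100, -1]) cube([40, 40, 112]);
}


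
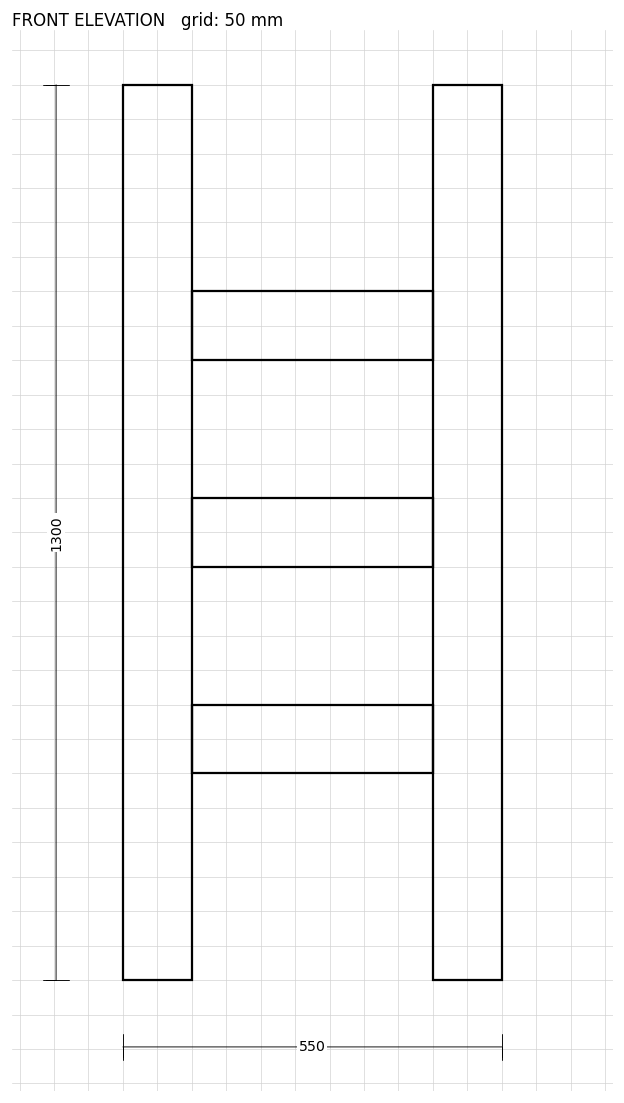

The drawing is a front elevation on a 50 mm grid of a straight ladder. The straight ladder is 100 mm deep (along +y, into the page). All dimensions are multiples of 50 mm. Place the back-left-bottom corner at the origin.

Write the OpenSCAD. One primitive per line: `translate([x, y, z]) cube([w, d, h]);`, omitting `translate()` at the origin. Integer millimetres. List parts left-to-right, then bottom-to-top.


cube([100, 100, 1300]);
translate([100, 0, 300]) cube([350, 100, 100]);
translate([100, 0, 600]) cube([350, 100, 100]);
translate([100, 0, 900]) cube([350, 100, 100]);
translate([450, 0, 0]) cube([100, 100, 1300]);


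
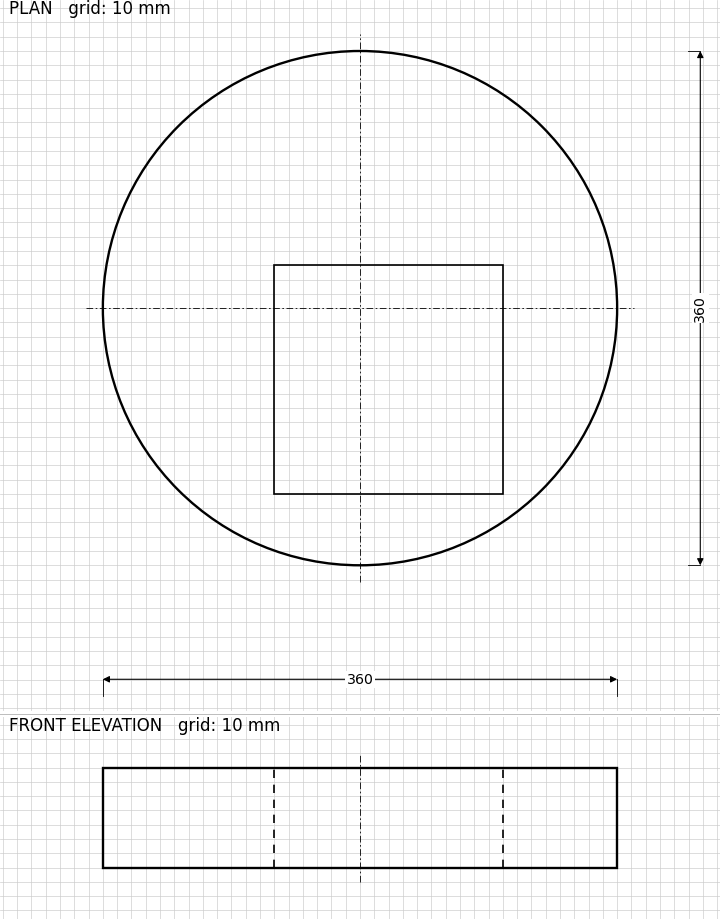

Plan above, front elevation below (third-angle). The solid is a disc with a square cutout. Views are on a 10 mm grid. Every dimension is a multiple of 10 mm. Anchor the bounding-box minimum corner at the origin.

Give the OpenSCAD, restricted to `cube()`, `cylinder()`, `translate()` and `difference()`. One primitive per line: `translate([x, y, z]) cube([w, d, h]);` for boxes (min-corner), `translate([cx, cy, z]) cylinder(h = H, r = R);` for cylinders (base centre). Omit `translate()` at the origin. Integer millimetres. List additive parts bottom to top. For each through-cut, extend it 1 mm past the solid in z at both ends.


difference() {
  translate([180, 180, 0]) cylinder(h = 70, r = 180);
  translate([120, 50, -1]) cube([160, 160, 72]);
}


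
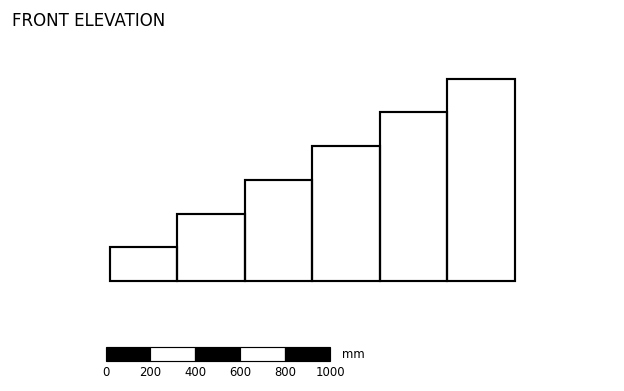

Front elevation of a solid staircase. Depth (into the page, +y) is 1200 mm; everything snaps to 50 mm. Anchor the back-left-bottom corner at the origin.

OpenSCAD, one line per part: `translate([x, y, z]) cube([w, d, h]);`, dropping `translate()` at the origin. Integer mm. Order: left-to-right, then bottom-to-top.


cube([300, 1200, 150]);
translate([300, 0, 0]) cube([300, 1200, 300]);
translate([600, 0, 0]) cube([300, 1200, 450]);
translate([900, 0, 0]) cube([300, 1200, 600]);
translate([1200, 0, 0]) cube([300, 1200, 750]);
translate([1500, 0, 0]) cube([300, 1200, 900]);


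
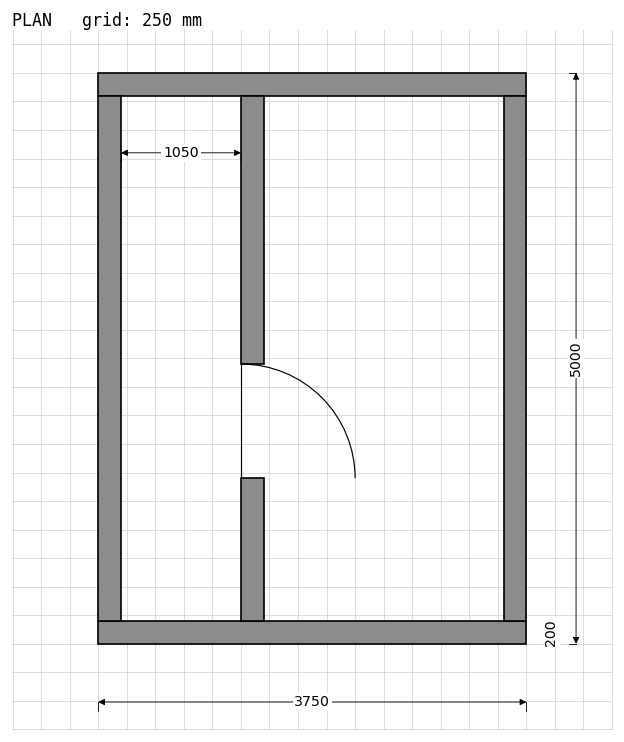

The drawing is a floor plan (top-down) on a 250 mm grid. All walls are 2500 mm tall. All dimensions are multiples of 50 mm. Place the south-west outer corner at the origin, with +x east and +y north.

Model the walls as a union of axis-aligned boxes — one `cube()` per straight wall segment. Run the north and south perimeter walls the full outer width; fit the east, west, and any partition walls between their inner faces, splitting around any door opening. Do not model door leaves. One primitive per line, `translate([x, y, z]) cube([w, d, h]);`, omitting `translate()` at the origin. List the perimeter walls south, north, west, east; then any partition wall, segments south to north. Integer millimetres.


cube([3750, 200, 2500]);
translate([0, 4800, 0]) cube([3750, 200, 2500]);
translate([0, 200, 0]) cube([200, 4600, 2500]);
translate([3550, 200, 0]) cube([200, 4600, 2500]);
translate([1250, 200, 0]) cube([200, 1250, 2500]);
translate([1250, 2450, 0]) cube([200, 2350, 2500]);
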